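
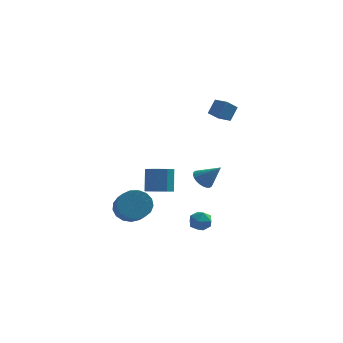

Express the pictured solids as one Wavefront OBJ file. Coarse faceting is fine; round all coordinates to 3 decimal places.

v -1.136 1.201 -3.573
v -0.642 0.544 -3.206
v -0.67 1.342 -1.74
v -1.164 1.999 -2.107
v -0.255 1.048 -3.473
v -0.283 1.846 -2.006
v -0.383 1.641 -3.798
v -0.412 2.439 -2.331
v -0.953 1.977 -3.992
v -0.982 2.775 -2.525
v -1.63 1.858 -3.94
v -1.658 2.656 -2.474
v -2.017 1.354 -3.674
v -2.045 2.152 -2.207
v -1.888 0.761 -3.349
v -1.917 1.559 -1.882
v -1.318 0.425 -3.155
v -1.347 1.223 -1.688
v 3.006 3.414 1.423
v 2.383 2.864 2.113
v 2.272 4.08 1.291
v 1.649 3.531 1.981
v 3.411 4.029 2.279
v 2.788 3.48 2.969
v 2.677 4.696 2.147
v 2.054 4.146 2.837
v 0.899 -2.993 -3.293
v 1.3 -2.316 -3.339
v 1.66 -3.504 -4.181
v 2.061 -2.827 -4.227
v 2.111 -3.272 -3.578
v 1.641 -2.956 -3.029
v 1.319 -2.864 -4.491
v 0.849 -2.548 -3.942
v 1.56 -2.236 -4.079
v 2.049 -2.488 -3.515
v 0.911 -3.332 -4.005
v 1.4 -3.584 -3.441
v -2.54 -2.871 -2.777
v -1.933 -2.286 -2.168
v -1.533 -3.884 -1.033
v -2.14 -4.469 -1.643
v -2.383 -2.25 -1.958
v -1.983 -3.847 -0.823
v -2.869 -2.356 -1.936
v -2.469 -3.953 -0.801
v -3.279 -2.58 -2.107
v -2.88 -4.177 -0.972
v -3.521 -2.871 -2.431
v -3.121 -4.468 -1.296
v -3.537 -3.162 -2.835
v -3.137 -4.759 -1.7
v -3.325 -3.386 -3.225
v -2.925 -4.983 -2.09
v -2.933 -3.492 -3.513
v -2.533 -5.09 -2.378
v -2.451 -3.457 -3.633
v -2.051 -5.054 -2.498
v -1.99 -3.287 -3.556
v -1.59 -4.884 -2.421
v -1.654 -3.022 -3.301
v -1.254 -4.619 -2.166
v -1.522 -2.722 -2.926
v -1.122 -4.32 -1.791
v -1.622 -2.457 -2.518
v -1.222 -4.054 -1.383
v 1.608 -3.426 -0.058
v 2.082 -2.99 -0.402
v 2.632 -3.674 1.038
v 1.947 -2.804 -0.233
v 1.761 -2.712 -0.039
v 1.551 -2.729 0.153
v 1.35 -2.853 0.313
v 1.188 -3.063 0.416
v 1.091 -3.329 0.447
v 1.072 -3.61 0.401
v 1.134 -3.862 0.285
v 1.269 -4.048 0.117
v 1.456 -4.139 -0.078
v 1.666 -4.122 -0.269
v 1.867 -3.999 -0.429
v 2.028 -3.788 -0.532
v 2.126 -3.523 -0.563
v 2.145 -3.242 -0.518
f 2 1 5
f 2 5 3
f 3 5 6
f 3 6 4
f 5 1 7
f 5 7 6
f 6 7 8
f 6 8 4
f 7 1 9
f 7 9 8
f 8 9 10
f 8 10 4
f 9 1 11
f 9 11 10
f 10 11 12
f 10 12 4
f 11 1 13
f 11 13 12
f 12 13 14
f 12 14 4
f 13 1 15
f 13 15 14
f 14 15 16
f 14 16 4
f 15 1 17
f 15 17 16
f 16 17 18
f 16 18 4
f 17 1 2
f 17 2 18
f 18 2 3
f 18 3 4
f 20 22 19
f 23 20 19
f 19 22 21
f 21 23 19
f 20 26 22
f 24 20 23
f 24 26 20
f 22 26 21
f 25 23 21
f 21 26 25
f 25 24 23
f 26 24 25
f 27 38 32
f 27 32 28
f 27 28 34
f 27 34 37
f 27 37 38
f 28 32 36
f 32 38 31
f 38 37 29
f 37 34 33
f 34 28 35
f 30 36 31
f 30 31 29
f 30 29 33
f 30 33 35
f 30 35 36
f 31 36 32
f 29 31 38
f 33 29 37
f 35 33 34
f 36 35 28
f 40 39 43
f 40 43 41
f 41 43 44
f 41 44 42
f 43 39 45
f 43 45 44
f 44 45 46
f 44 46 42
f 45 39 47
f 45 47 46
f 46 47 48
f 46 48 42
f 47 39 49
f 47 49 48
f 48 49 50
f 48 50 42
f 49 39 51
f 49 51 50
f 50 51 52
f 50 52 42
f 51 39 53
f 51 53 52
f 52 53 54
f 52 54 42
f 53 39 55
f 53 55 54
f 54 55 56
f 54 56 42
f 55 39 57
f 55 57 56
f 56 57 58
f 56 58 42
f 57 39 59
f 57 59 58
f 58 59 60
f 58 60 42
f 59 39 61
f 59 61 60
f 60 61 62
f 60 62 42
f 61 39 63
f 61 63 62
f 62 63 64
f 62 64 42
f 63 39 65
f 63 65 64
f 64 65 66
f 64 66 42
f 65 39 40
f 65 40 66
f 66 40 41
f 66 41 42
f 68 67 70
f 68 70 69
f 70 67 71
f 70 71 69
f 71 67 72
f 71 72 69
f 72 67 73
f 72 73 69
f 73 67 74
f 73 74 69
f 74 67 75
f 74 75 69
f 75 67 76
f 75 76 69
f 76 67 77
f 76 77 69
f 77 67 78
f 77 78 69
f 78 67 79
f 78 79 69
f 79 67 80
f 79 80 69
f 80 67 81
f 80 81 69
f 81 67 82
f 81 82 69
f 82 67 83
f 82 83 69
f 83 67 84
f 83 84 69
f 84 67 68
f 84 68 69



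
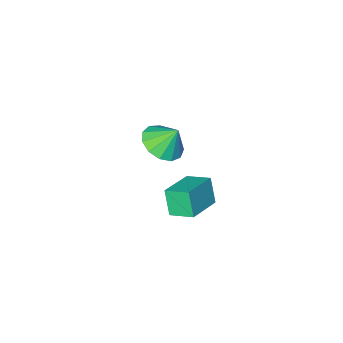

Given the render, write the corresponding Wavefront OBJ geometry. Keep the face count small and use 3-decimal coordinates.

v 1.497 3.294 0.94
v 1.404 2.793 2.027
v 0.973 4.178 1.303
v 0.88 3.677 2.389
v 2.92 3.963 1.371
v 2.827 3.462 2.457
v 2.396 4.847 1.733
v 2.303 4.346 2.82
v 0.232 -0.892 0.496
v 0.829 -1.499 1.04
v -0.212 -0.408 1.524
v 1.127 -1.024 0.945
v 1.142 -0.507 0.708
v 0.867 -0.113 0.403
v 0.391 0.034 0.128
v -0.135 -0.113 -0.03
v -0.545 -0.508 -0.021
v -0.708 -1.025 0.152
v -0.573 -1.499 0.435
v -0.182 -1.782 0.737
v 0.341 -1.782 0.963
f 2 4 1
f 5 2 1
f 1 4 3
f 3 5 1
f 2 8 4
f 6 2 5
f 6 8 2
f 4 8 3
f 7 5 3
f 3 8 7
f 7 6 5
f 8 6 7
f 10 9 12
f 10 12 11
f 12 9 13
f 12 13 11
f 13 9 14
f 13 14 11
f 14 9 15
f 14 15 11
f 15 9 16
f 15 16 11
f 16 9 17
f 16 17 11
f 17 9 18
f 17 18 11
f 18 9 19
f 18 19 11
f 19 9 20
f 19 20 11
f 20 9 21
f 20 21 11
f 21 9 10
f 21 10 11



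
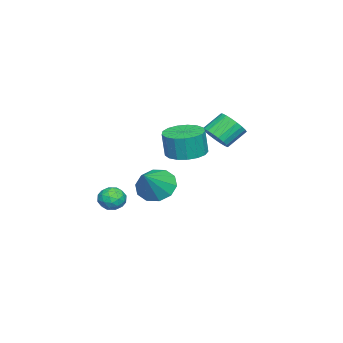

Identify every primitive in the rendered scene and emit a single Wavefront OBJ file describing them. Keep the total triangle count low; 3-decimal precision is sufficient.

v 0.75 2.423 0.713
v 1.301 2.974 0.746
v 0.621 3.608 1.52
v 0.07 3.057 1.487
v 1.117 3.077 0.499
v 0.437 3.711 1.273
v 0.87 3.067 0.29
v 0.19 3.702 1.064
v 0.602 2.946 0.154
v -0.078 3.58 0.928
v 0.359 2.734 0.114
v -0.321 3.369 0.888
v 0.184 2.469 0.178
v -0.496 3.103 0.952
v 0.107 2.195 0.335
v -0.573 2.83 1.109
v 0.141 1.961 0.557
v -0.539 2.596 1.33
v 0.28 1.807 0.805
v -0.4 2.441 1.579
v 0.501 1.759 1.038
v -0.179 2.394 1.812
v 0.765 1.826 1.215
v 0.085 2.461 1.989
v 1.026 1.996 1.305
v 0.346 2.631 2.079
v 1.239 2.24 1.292
v 0.559 2.875 2.066
v 1.368 2.516 1.18
v 0.688 3.15 1.954
v 1.39 2.775 0.986
v 0.71 3.41 1.76
v 3.343 1.983 0.705
v 4.284 1.898 0.613
v 4.399 1.792 1.883
v 3.457 1.877 1.975
v 4.219 2.346 0.656
v 4.334 2.24 1.926
v 3.953 2.71 0.71
v 4.068 2.605 1.981
v 3.547 2.909 0.763
v 3.662 2.803 2.034
v 3.095 2.894 0.803
v 3.209 2.789 2.073
v 2.699 2.672 0.82
v 2.813 2.566 2.09
v 2.45 2.291 0.811
v 2.565 2.185 2.081
v 2.406 1.84 0.777
v 2.521 1.734 2.048
v 2.577 1.421 0.727
v 2.691 1.316 1.998
v 2.923 1.131 0.672
v 3.037 1.026 1.943
v 3.365 1.036 0.624
v 3.48 0.931 1.895
v 3.802 1.158 0.595
v 3.917 1.053 1.865
v 4.134 1.469 0.591
v 4.248 1.364 1.861
v 3.029 -1.118 -2.463
v 3.564 -1.448 -2.78
v 2.316 -1.932 -2.82
v 2.851 -2.262 -3.137
v 2.82 -2.238 -2.434
v 3.26 -1.734 -2.213
v 2.62 -1.646 -3.387
v 3.06 -1.142 -3.166
v 3.312 -1.774 -3.351
v 3.435 -2.14 -2.762
v 2.445 -1.24 -2.838
v 2.568 -1.606 -2.249
v 3.359 -1.211 -2.59
v 2.521 -2.169 -3.01
v 2.502 -2.155 -2.596
v 2.817 -2.348 -2.783
v 3.18 -1.38 -2.257
v 3.495 -1.574 -2.443
v 3.057 -2.038 -2.24
v 2.385 -1.806 -3.157
v 2.7 -2 -3.343
v 3.063 -1.032 -2.817
v 3.378 -1.225 -3.004
v 2.823 -1.342 -3.36
v 3.525 -1.597 -3.112
v 3.106 -2.076 -3.322
v 2.97 -1.713 -3.469
v 3.229 -1.417 -3.339
v 3.598 -1.812 -2.766
v 3.179 -2.291 -2.976
v 3.16 -2.276 -2.562
v 3.419 -1.98 -2.433
v 3.449 -2.004 -3.102
v 2.701 -1.089 -2.624
v 2.282 -1.568 -2.834
v 2.461 -1.4 -3.167
v 2.72 -1.104 -3.038
v 2.774 -1.304 -2.278
v 2.355 -1.783 -2.488
v 2.651 -1.963 -2.261
v 2.91 -1.667 -2.131
v 2.431 -1.376 -2.498
v -2.528 -1.648 -4.138
v -1.863 -1.886 -4.928
v -1.192 -1.752 -2.982
v -1.871 -1.234 -4.86
v -2.13 -0.741 -4.516
v -2.541 -0.593 -4.028
v -2.947 -0.849 -3.582
v -3.193 -1.409 -3.348
v -3.185 -2.061 -3.417
v -2.926 -2.554 -3.761
v -2.515 -2.702 -4.249
v -2.109 -2.446 -4.695
f 2 1 5
f 2 5 3
f 3 5 6
f 3 6 4
f 5 1 7
f 5 7 6
f 6 7 8
f 6 8 4
f 7 1 9
f 7 9 8
f 8 9 10
f 8 10 4
f 9 1 11
f 9 11 10
f 10 11 12
f 10 12 4
f 11 1 13
f 11 13 12
f 12 13 14
f 12 14 4
f 13 1 15
f 13 15 14
f 14 15 16
f 14 16 4
f 15 1 17
f 15 17 16
f 16 17 18
f 16 18 4
f 17 1 19
f 17 19 18
f 18 19 20
f 18 20 4
f 19 1 21
f 19 21 20
f 20 21 22
f 20 22 4
f 21 1 23
f 21 23 22
f 22 23 24
f 22 24 4
f 23 1 25
f 23 25 24
f 24 25 26
f 24 26 4
f 25 1 27
f 25 27 26
f 26 27 28
f 26 28 4
f 27 1 29
f 27 29 28
f 28 29 30
f 28 30 4
f 29 1 31
f 29 31 30
f 30 31 32
f 30 32 4
f 31 1 2
f 31 2 32
f 32 2 3
f 32 3 4
f 34 33 37
f 34 37 35
f 35 37 38
f 35 38 36
f 37 33 39
f 37 39 38
f 38 39 40
f 38 40 36
f 39 33 41
f 39 41 40
f 40 41 42
f 40 42 36
f 41 33 43
f 41 43 42
f 42 43 44
f 42 44 36
f 43 33 45
f 43 45 44
f 44 45 46
f 44 46 36
f 45 33 47
f 45 47 46
f 46 47 48
f 46 48 36
f 47 33 49
f 47 49 48
f 48 49 50
f 48 50 36
f 49 33 51
f 49 51 50
f 50 51 52
f 50 52 36
f 51 33 53
f 51 53 52
f 52 53 54
f 52 54 36
f 53 33 55
f 53 55 54
f 54 55 56
f 54 56 36
f 55 33 57
f 55 57 56
f 56 57 58
f 56 58 36
f 57 33 59
f 57 59 58
f 58 59 60
f 58 60 36
f 59 33 34
f 59 34 60
f 60 34 35
f 60 35 36
f 61 98 77
f 98 72 101
f 77 101 66
f 98 101 77
f 61 77 73
f 77 66 78
f 73 78 62
f 77 78 73
f 61 73 82
f 73 62 83
f 82 83 68
f 73 83 82
f 61 82 94
f 82 68 97
f 94 97 71
f 82 97 94
f 61 94 98
f 94 71 102
f 98 102 72
f 94 102 98
f 62 78 89
f 78 66 92
f 89 92 70
f 78 92 89
f 66 101 79
f 101 72 100
f 79 100 65
f 101 100 79
f 72 102 99
f 102 71 95
f 99 95 63
f 102 95 99
f 71 97 96
f 97 68 84
f 96 84 67
f 97 84 96
f 68 83 88
f 83 62 85
f 88 85 69
f 83 85 88
f 64 90 76
f 90 70 91
f 76 91 65
f 90 91 76
f 64 76 74
f 76 65 75
f 74 75 63
f 76 75 74
f 64 74 81
f 74 63 80
f 81 80 67
f 74 80 81
f 64 81 86
f 81 67 87
f 86 87 69
f 81 87 86
f 64 86 90
f 86 69 93
f 90 93 70
f 86 93 90
f 65 91 79
f 91 70 92
f 79 92 66
f 91 92 79
f 63 75 99
f 75 65 100
f 99 100 72
f 75 100 99
f 67 80 96
f 80 63 95
f 96 95 71
f 80 95 96
f 69 87 88
f 87 67 84
f 88 84 68
f 87 84 88
f 70 93 89
f 93 69 85
f 89 85 62
f 93 85 89
f 104 103 106
f 104 106 105
f 106 103 107
f 106 107 105
f 107 103 108
f 107 108 105
f 108 103 109
f 108 109 105
f 109 103 110
f 109 110 105
f 110 103 111
f 110 111 105
f 111 103 112
f 111 112 105
f 112 103 113
f 112 113 105
f 113 103 114
f 113 114 105
f 114 103 104
f 114 104 105



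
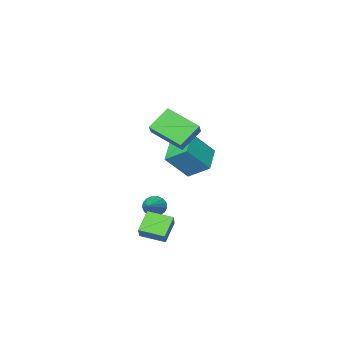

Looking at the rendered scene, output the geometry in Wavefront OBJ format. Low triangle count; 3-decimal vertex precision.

v 2.004 0.533 -3.579
v 2.388 0.533 -4.152
v 3.076 1.547 -2.861
v 2.179 0.786 -4.197
v 1.931 0.98 -4.099
v 1.699 1.072 -3.883
v 1.537 1.041 -3.597
v 1.482 0.893 -3.307
v 1.547 0.663 -3.079
v 1.716 0.404 -2.965
v 1.952 0.174 -2.992
v 2.199 0.026 -3.154
v 2.402 -0.005 -3.412
v 2.514 0.087 -3.709
v 2.509 0.281 -3.976
v 2.165 2.79 -3.861
v 2.56 3.343 -3.087
v 3.083 3.394 -4.76
v 3.478 3.947 -3.986
v 3.122 1.733 -3.594
v 3.517 2.286 -2.82
v 4.04 2.337 -4.493
v 4.435 2.89 -3.719
v -3.836 -4.786 -3.449
v -4.559 -3.622 -2.53
v -2.706 -3.555 -4.119
v -3.43 -2.391 -3.201
v -2.51 -5.169 -1.919
v -3.234 -4.005 -1.001
v -1.381 -3.938 -2.59
v -2.104 -2.774 -1.671
v -2.993 -2.687 -0.275
v -1.988 -4.372 0.722
v -2.274 -1.726 0.625
v -1.269 -3.41 1.622
v -1.711 -2.59 -1.402
v -0.706 -4.274 -0.405
v -0.992 -1.628 -0.502
v 0.013 -3.313 0.495
f 2 1 4
f 2 4 3
f 4 1 5
f 4 5 3
f 5 1 6
f 5 6 3
f 6 1 7
f 6 7 3
f 7 1 8
f 7 8 3
f 8 1 9
f 8 9 3
f 9 1 10
f 9 10 3
f 10 1 11
f 10 11 3
f 11 1 12
f 11 12 3
f 12 1 13
f 12 13 3
f 13 1 14
f 13 14 3
f 14 1 15
f 14 15 3
f 15 1 2
f 15 2 3
f 17 19 16
f 20 17 16
f 16 19 18
f 18 20 16
f 17 23 19
f 21 17 20
f 21 23 17
f 19 23 18
f 22 20 18
f 18 23 22
f 22 21 20
f 23 21 22
f 25 27 24
f 28 25 24
f 24 27 26
f 26 28 24
f 25 31 27
f 29 25 28
f 29 31 25
f 27 31 26
f 30 28 26
f 26 31 30
f 30 29 28
f 31 29 30
f 33 35 32
f 36 33 32
f 32 35 34
f 34 36 32
f 33 39 35
f 37 33 36
f 37 39 33
f 35 39 34
f 38 36 34
f 34 39 38
f 38 37 36
f 39 37 38



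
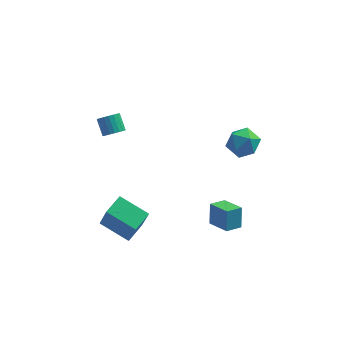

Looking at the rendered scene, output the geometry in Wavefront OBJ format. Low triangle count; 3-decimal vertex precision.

v -3.208 2.924 1.203
v -2.888 3.397 0.872
v -3.252 4.17 1.627
v -3.572 3.696 1.957
v -3.134 3.399 0.751
v -3.498 4.172 1.506
v -3.393 3.32 0.708
v -3.757 4.092 1.463
v -3.62 3.171 0.75
v -3.984 3.944 1.505
v -3.776 2.98 0.871
v -4.14 3.753 1.626
v -3.834 2.779 1.049
v -4.197 3.552 1.804
v -3.783 2.603 1.253
v -4.147 3.376 2.008
v -3.633 2.483 1.449
v -3.997 3.256 2.204
v -3.41 2.438 1.602
v -3.773 3.211 2.357
v -3.151 2.478 1.686
v -3.515 3.251 2.441
v -2.903 2.595 1.686
v -3.267 3.367 2.441
v -2.707 2.768 1.603
v -3.071 3.541 2.358
v -2.598 2.968 1.451
v -2.962 3.741 2.206
v -2.595 3.161 1.255
v -2.958 3.934 2.01
v -2.697 3.313 1.051
v -3.061 4.085 1.806
v 3.522 0.607 2.647
v 4.23 1.05 3.233
v 3.49 -0.69 3.667
v 4.198 -0.247 4.253
v 3.256 0.142 4.208
v 3.276 0.944 3.578
v 4.444 -0.584 3.322
v 4.464 0.218 2.692
v 4.8 0.314 3.65
v 4.066 0.762 4.198
v 3.654 -0.402 2.702
v 2.92 0.046 3.25
v 3.078 -4.199 0.205
v 3.081 -3.655 1.364
v 2.177 -3.216 -0.253
v 2.181 -2.672 0.905
v 3.839 -3.628 -0.065
v 3.843 -3.084 1.093
v 2.939 -2.645 -0.524
v 2.942 -2.101 0.635
v -3.65 -2.864 -0.891
v -3.225 -3.487 0.897
v -3.01 -1.779 -0.665
v -2.584 -2.402 1.122
v -2.076 -3.658 -1.542
v -1.65 -4.281 0.245
v -1.435 -2.573 -1.317
v -1.01 -3.196 0.471
f 2 1 5
f 2 5 3
f 3 5 6
f 3 6 4
f 5 1 7
f 5 7 6
f 6 7 8
f 6 8 4
f 7 1 9
f 7 9 8
f 8 9 10
f 8 10 4
f 9 1 11
f 9 11 10
f 10 11 12
f 10 12 4
f 11 1 13
f 11 13 12
f 12 13 14
f 12 14 4
f 13 1 15
f 13 15 14
f 14 15 16
f 14 16 4
f 15 1 17
f 15 17 16
f 16 17 18
f 16 18 4
f 17 1 19
f 17 19 18
f 18 19 20
f 18 20 4
f 19 1 21
f 19 21 20
f 20 21 22
f 20 22 4
f 21 1 23
f 21 23 22
f 22 23 24
f 22 24 4
f 23 1 25
f 23 25 24
f 24 25 26
f 24 26 4
f 25 1 27
f 25 27 26
f 26 27 28
f 26 28 4
f 27 1 29
f 27 29 28
f 28 29 30
f 28 30 4
f 29 1 31
f 29 31 30
f 30 31 32
f 30 32 4
f 31 1 2
f 31 2 32
f 32 2 3
f 32 3 4
f 33 44 38
f 33 38 34
f 33 34 40
f 33 40 43
f 33 43 44
f 34 38 42
f 38 44 37
f 44 43 35
f 43 40 39
f 40 34 41
f 36 42 37
f 36 37 35
f 36 35 39
f 36 39 41
f 36 41 42
f 37 42 38
f 35 37 44
f 39 35 43
f 41 39 40
f 42 41 34
f 46 48 45
f 49 46 45
f 45 48 47
f 47 49 45
f 46 52 48
f 50 46 49
f 50 52 46
f 48 52 47
f 51 49 47
f 47 52 51
f 51 50 49
f 52 50 51
f 54 56 53
f 57 54 53
f 53 56 55
f 55 57 53
f 54 60 56
f 58 54 57
f 58 60 54
f 56 60 55
f 59 57 55
f 55 60 59
f 59 58 57
f 60 58 59



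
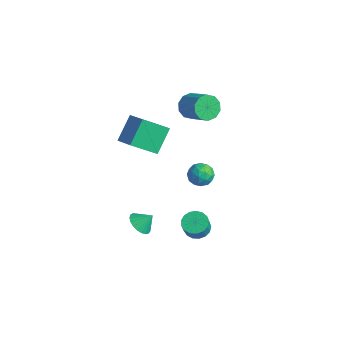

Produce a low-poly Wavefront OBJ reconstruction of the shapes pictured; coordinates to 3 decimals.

v -1.725 -2.581 3.198
v -2.251 -1.329 4.513
v -1.235 -1.022 1.911
v -1.761 0.229 3.226
v -0.459 -2.569 3.694
v -0.985 -1.318 5.009
v 0.031 -1.011 2.407
v -0.495 0.241 3.722
v 1.55 0.755 -4.471
v 1.943 0.131 -4.852
v 2.263 -0.279 -3.85
v 1.87 0.345 -3.469
v 2.22 0.415 -4.825
v 2.54 0.004 -3.822
v 2.343 0.777 -4.716
v 2.663 0.366 -3.713
v 2.285 1.133 -4.551
v 2.605 0.723 -3.548
v 2.058 1.404 -4.368
v 2.378 0.993 -3.365
v 1.715 1.525 -4.209
v 2.035 1.114 -3.206
v 1.334 1.471 -4.11
v 1.654 1.06 -3.107
v 1.003 1.252 -4.093
v 1.323 0.841 -3.09
v 0.797 0.92 -4.164
v 1.117 0.509 -3.161
v 0.763 0.55 -4.305
v 1.083 0.139 -3.302
v 0.91 0.227 -4.484
v 1.23 -0.184 -3.481
v 1.203 0.025 -4.66
v 1.523 -0.386 -3.657
v 1.576 -0.009 -4.793
v 1.896 -0.42 -3.79
v 0.563 -2.675 -2.881
v 1.333 -2.822 -3.182
v 0.977 -2.065 -2.119
v 1.239 -2.536 -3.36
v 1.028 -2.275 -3.455
v 0.736 -2.083 -3.45
v 0.414 -1.993 -3.347
v 0.119 -2.021 -3.164
v -0.1 -2.162 -2.931
v -0.205 -2.392 -2.69
v -0.176 -2.671 -2.482
v -0.02 -2.951 -2.342
v 0.237 -3.183 -2.296
v 0.55 -3.327 -2.351
v 0.866 -3.359 -2.497
v 1.129 -3.272 -2.71
v 1.294 -3.082 -2.952
v -2.809 3.493 2.517
v -2.366 3.783 1.752
v -0.789 3.818 2.679
v -1.231 3.527 3.443
v -2.546 4.247 2.041
v -0.968 4.282 2.967
v -2.826 4.422 2.511
v -1.248 4.457 3.437
v -3.099 4.243 2.983
v -1.522 4.278 3.91
v -3.262 3.777 3.278
v -1.684 3.811 4.204
v -3.251 3.202 3.281
v -1.674 3.237 4.208
v -3.072 2.738 2.993
v -1.494 2.773 3.919
v -2.792 2.563 2.523
v -1.214 2.598 3.449
v -2.518 2.742 2.05
v -0.941 2.777 2.977
v -2.356 3.209 1.756
v -0.778 3.243 2.682
v -0.484 3.471 -2.321
v 0.039 2.928 -1.862
v -1.459 2.432 -2.438
v -0.936 1.889 -1.979
v -1.317 2.578 -1.579
v -0.715 3.22 -1.506
v -0.705 2.14 -2.794
v -0.103 2.782 -2.721
v -0.097 2.105 -2.154
v -0.476 2.376 -1.403
v -0.944 2.984 -2.897
v -1.323 3.255 -2.146
v -0.137 3.29 -2.081
v -1.283 2.07 -2.219
v -1.507 2.475 -1.984
v -1.2 2.155 -1.714
v -0.58 3.462 -1.872
v -0.272 3.143 -1.602
v -1.07 2.937 -1.436
v -1.148 2.217 -2.698
v -0.84 1.898 -2.428
v -0.22 3.205 -2.586
v 0.087 2.885 -2.316
v -0.35 2.423 -2.864
v 0.09 2.488 -1.983
v -0.483 1.877 -2.052
v -0.347 2.025 -2.531
v 0.007 2.402 -2.488
v -0.132 2.647 -1.541
v -0.705 2.036 -1.61
v -0.929 2.441 -1.375
v -0.575 2.818 -1.333
v -0.212 2.163 -1.713
v -0.715 3.324 -2.69
v -1.288 2.713 -2.759
v -0.845 2.542 -2.967
v -0.491 2.919 -2.925
v -0.937 3.483 -2.248
v -1.51 2.872 -2.317
v -1.427 2.958 -1.812
v -1.073 3.335 -1.769
v -1.208 3.197 -2.587
f 2 4 1
f 5 2 1
f 1 4 3
f 3 5 1
f 2 8 4
f 6 2 5
f 6 8 2
f 4 8 3
f 7 5 3
f 3 8 7
f 7 6 5
f 8 6 7
f 10 9 13
f 10 13 11
f 11 13 14
f 11 14 12
f 13 9 15
f 13 15 14
f 14 15 16
f 14 16 12
f 15 9 17
f 15 17 16
f 16 17 18
f 16 18 12
f 17 9 19
f 17 19 18
f 18 19 20
f 18 20 12
f 19 9 21
f 19 21 20
f 20 21 22
f 20 22 12
f 21 9 23
f 21 23 22
f 22 23 24
f 22 24 12
f 23 9 25
f 23 25 24
f 24 25 26
f 24 26 12
f 25 9 27
f 25 27 26
f 26 27 28
f 26 28 12
f 27 9 29
f 27 29 28
f 28 29 30
f 28 30 12
f 29 9 31
f 29 31 30
f 30 31 32
f 30 32 12
f 31 9 33
f 31 33 32
f 32 33 34
f 32 34 12
f 33 9 35
f 33 35 34
f 34 35 36
f 34 36 12
f 35 9 10
f 35 10 36
f 36 10 11
f 36 11 12
f 38 37 40
f 38 40 39
f 40 37 41
f 40 41 39
f 41 37 42
f 41 42 39
f 42 37 43
f 42 43 39
f 43 37 44
f 43 44 39
f 44 37 45
f 44 45 39
f 45 37 46
f 45 46 39
f 46 37 47
f 46 47 39
f 47 37 48
f 47 48 39
f 48 37 49
f 48 49 39
f 49 37 50
f 49 50 39
f 50 37 51
f 50 51 39
f 51 37 52
f 51 52 39
f 52 37 53
f 52 53 39
f 53 37 38
f 53 38 39
f 55 54 58
f 55 58 56
f 56 58 59
f 56 59 57
f 58 54 60
f 58 60 59
f 59 60 61
f 59 61 57
f 60 54 62
f 60 62 61
f 61 62 63
f 61 63 57
f 62 54 64
f 62 64 63
f 63 64 65
f 63 65 57
f 64 54 66
f 64 66 65
f 65 66 67
f 65 67 57
f 66 54 68
f 66 68 67
f 67 68 69
f 67 69 57
f 68 54 70
f 68 70 69
f 69 70 71
f 69 71 57
f 70 54 72
f 70 72 71
f 71 72 73
f 71 73 57
f 72 54 74
f 72 74 73
f 73 74 75
f 73 75 57
f 74 54 55
f 74 55 75
f 75 55 56
f 75 56 57
f 76 113 92
f 113 87 116
f 92 116 81
f 113 116 92
f 76 92 88
f 92 81 93
f 88 93 77
f 92 93 88
f 76 88 97
f 88 77 98
f 97 98 83
f 88 98 97
f 76 97 109
f 97 83 112
f 109 112 86
f 97 112 109
f 76 109 113
f 109 86 117
f 113 117 87
f 109 117 113
f 77 93 104
f 93 81 107
f 104 107 85
f 93 107 104
f 81 116 94
f 116 87 115
f 94 115 80
f 116 115 94
f 87 117 114
f 117 86 110
f 114 110 78
f 117 110 114
f 86 112 111
f 112 83 99
f 111 99 82
f 112 99 111
f 83 98 103
f 98 77 100
f 103 100 84
f 98 100 103
f 79 105 91
f 105 85 106
f 91 106 80
f 105 106 91
f 79 91 89
f 91 80 90
f 89 90 78
f 91 90 89
f 79 89 96
f 89 78 95
f 96 95 82
f 89 95 96
f 79 96 101
f 96 82 102
f 101 102 84
f 96 102 101
f 79 101 105
f 101 84 108
f 105 108 85
f 101 108 105
f 80 106 94
f 106 85 107
f 94 107 81
f 106 107 94
f 78 90 114
f 90 80 115
f 114 115 87
f 90 115 114
f 82 95 111
f 95 78 110
f 111 110 86
f 95 110 111
f 84 102 103
f 102 82 99
f 103 99 83
f 102 99 103
f 85 108 104
f 108 84 100
f 104 100 77
f 108 100 104



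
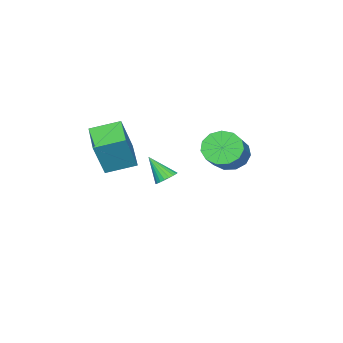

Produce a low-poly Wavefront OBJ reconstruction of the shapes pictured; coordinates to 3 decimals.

v -2.505 -1.748 -3.886
v -1.934 -1.647 -3.883
v -2.355 -2.632 -2.734
v -2.016 -1.473 -3.739
v -2.183 -1.346 -3.619
v -2.406 -1.288 -3.546
v -2.645 -1.31 -3.531
v -2.861 -1.408 -3.578
v -3.015 -1.564 -3.678
v -3.081 -1.752 -3.814
v -3.047 -1.939 -3.962
v -2.92 -2.094 -4.097
v -2.721 -2.188 -4.196
v -2.485 -2.206 -4.241
v -2.252 -2.145 -4.224
v -2.063 -2.015 -4.149
v -1.951 -1.839 -4.029
v -0.711 2.907 -0.557
v -0.141 2.511 -1.13
v 1.321 3.177 -0.136
v 0.751 3.573 0.437
v -0.228 2.975 -1.314
v 1.234 3.642 -0.319
v -0.469 3.418 -1.257
v 0.994 4.085 -0.262
v -0.786 3.699 -0.978
v 0.676 4.365 0.016
v -1.08 3.728 -0.566
v 0.383 4.394 0.429
v -1.256 3.496 -0.151
v 0.206 4.163 0.844
v -1.26 3.077 0.135
v 0.202 3.744 1.13
v -1.089 2.604 0.201
v 0.373 3.271 1.196
v -0.798 2.227 0.027
v 0.664 2.894 1.021
v -0.48 2.066 -0.334
v 0.982 2.733 0.661
v -0.235 2.172 -0.765
v 1.227 2.839 0.23
v 0.916 -0.928 -0.528
v 1.622 -0.971 1.127
v 2.055 0.234 -0.984
v 2.761 0.191 0.672
v 1.799 -1.951 -0.932
v 2.505 -1.994 0.724
v 2.938 -0.789 -1.387
v 3.644 -0.832 0.268
f 2 1 4
f 2 4 3
f 4 1 5
f 4 5 3
f 5 1 6
f 5 6 3
f 6 1 7
f 6 7 3
f 7 1 8
f 7 8 3
f 8 1 9
f 8 9 3
f 9 1 10
f 9 10 3
f 10 1 11
f 10 11 3
f 11 1 12
f 11 12 3
f 12 1 13
f 12 13 3
f 13 1 14
f 13 14 3
f 14 1 15
f 14 15 3
f 15 1 16
f 15 16 3
f 16 1 17
f 16 17 3
f 17 1 2
f 17 2 3
f 19 18 22
f 19 22 20
f 20 22 23
f 20 23 21
f 22 18 24
f 22 24 23
f 23 24 25
f 23 25 21
f 24 18 26
f 24 26 25
f 25 26 27
f 25 27 21
f 26 18 28
f 26 28 27
f 27 28 29
f 27 29 21
f 28 18 30
f 28 30 29
f 29 30 31
f 29 31 21
f 30 18 32
f 30 32 31
f 31 32 33
f 31 33 21
f 32 18 34
f 32 34 33
f 33 34 35
f 33 35 21
f 34 18 36
f 34 36 35
f 35 36 37
f 35 37 21
f 36 18 38
f 36 38 37
f 37 38 39
f 37 39 21
f 38 18 40
f 38 40 39
f 39 40 41
f 39 41 21
f 40 18 19
f 40 19 41
f 41 19 20
f 41 20 21
f 43 45 42
f 46 43 42
f 42 45 44
f 44 46 42
f 43 49 45
f 47 43 46
f 47 49 43
f 45 49 44
f 48 46 44
f 44 49 48
f 48 47 46
f 49 47 48



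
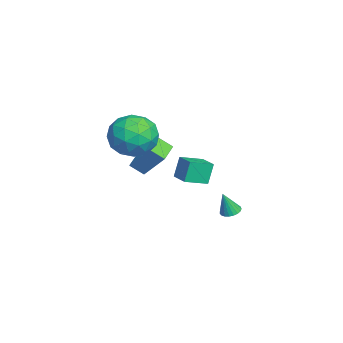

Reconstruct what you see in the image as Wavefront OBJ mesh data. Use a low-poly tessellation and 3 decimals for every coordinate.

v -1.144 0.689 -0.743
v -1.44 0.936 0.329
v -1.623 1.725 -1.114
v -1.919 1.972 -0.041
v -0.221 1.168 -0.599
v -0.517 1.415 0.474
v -0.7 2.204 -0.969
v -0.996 2.451 0.103
v -3.81 -1.006 -0.632
v -3.149 -0.05 0.703
v -3.722 -0.34 -1.153
v -3.061 0.616 0.182
v -2.759 -1.356 -0.902
v -2.098 -0.4 0.433
v -2.671 -0.69 -1.423
v -2.01 0.266 -0.088
v 0.226 0.05 2.558
v 1.09 -0.764 2.277
v -1.15 -1.356 2.403
v -0.286 -2.17 2.122
v -0.345 -1.708 3.249
v 0.506 -0.839 3.345
v -0.566 -1.281 1.335
v 0.285 -0.412 1.431
v 0.6 -1.586 1.521
v 0.737 -1.851 2.704
v -0.797 -0.269 1.976
v -0.66 -0.534 3.159
v 0.779 -0.234 2.431
v -0.839 -1.886 2.249
v -0.873 -1.615 2.911
v -0.366 -2.094 2.746
v 0.436 -0.278 3.059
v 0.943 -0.756 2.894
v 0.1 -1.311 3.465
v -1.003 -1.364 1.786
v -0.496 -1.842 1.621
v 0.306 -0.026 1.934
v 0.813 -0.505 1.769
v -0.16 -0.809 1.215
v 0.999 -1.196 1.821
v 0.19 -2.022 1.73
v 0.026 -1.499 1.268
v 0.526 -0.988 1.324
v 1.079 -1.351 2.517
v 0.27 -2.177 2.425
v 0.236 -1.906 3.088
v 0.736 -1.395 3.144
v 0.791 -1.834 2.072
v -0.33 0.057 2.255
v -1.139 -0.769 2.163
v -0.796 -0.725 1.536
v -0.296 -0.214 1.592
v -0.25 -0.098 2.95
v -1.059 -0.924 2.859
v -0.586 -1.132 3.356
v -0.086 -0.621 3.412
v -0.851 -0.286 2.608
v -2.772 3.246 -3.809
v -2.35 2.984 -3.962
v -2.568 2.874 -2.611
v -2.267 3.178 -3.915
v -2.272 3.384 -3.85
v -2.363 3.567 -3.778
v -2.525 3.693 -3.711
v -2.73 3.743 -3.661
v -2.941 3.706 -3.637
v -3.124 3.59 -3.642
v -3.245 3.415 -3.676
v -3.285 3.21 -3.733
v -3.236 3.011 -3.803
v -3.106 2.853 -3.874
v -2.919 2.763 -3.934
v -2.706 2.757 -3.972
v -2.505 2.835 -3.982
f 2 4 1
f 5 2 1
f 1 4 3
f 3 5 1
f 2 8 4
f 6 2 5
f 6 8 2
f 4 8 3
f 7 5 3
f 3 8 7
f 7 6 5
f 8 6 7
f 10 12 9
f 13 10 9
f 9 12 11
f 11 13 9
f 10 16 12
f 14 10 13
f 14 16 10
f 12 16 11
f 15 13 11
f 11 16 15
f 15 14 13
f 16 14 15
f 17 54 33
f 54 28 57
f 33 57 22
f 54 57 33
f 17 33 29
f 33 22 34
f 29 34 18
f 33 34 29
f 17 29 38
f 29 18 39
f 38 39 24
f 29 39 38
f 17 38 50
f 38 24 53
f 50 53 27
f 38 53 50
f 17 50 54
f 50 27 58
f 54 58 28
f 50 58 54
f 18 34 45
f 34 22 48
f 45 48 26
f 34 48 45
f 22 57 35
f 57 28 56
f 35 56 21
f 57 56 35
f 28 58 55
f 58 27 51
f 55 51 19
f 58 51 55
f 27 53 52
f 53 24 40
f 52 40 23
f 53 40 52
f 24 39 44
f 39 18 41
f 44 41 25
f 39 41 44
f 20 46 32
f 46 26 47
f 32 47 21
f 46 47 32
f 20 32 30
f 32 21 31
f 30 31 19
f 32 31 30
f 20 30 37
f 30 19 36
f 37 36 23
f 30 36 37
f 20 37 42
f 37 23 43
f 42 43 25
f 37 43 42
f 20 42 46
f 42 25 49
f 46 49 26
f 42 49 46
f 21 47 35
f 47 26 48
f 35 48 22
f 47 48 35
f 19 31 55
f 31 21 56
f 55 56 28
f 31 56 55
f 23 36 52
f 36 19 51
f 52 51 27
f 36 51 52
f 25 43 44
f 43 23 40
f 44 40 24
f 43 40 44
f 26 49 45
f 49 25 41
f 45 41 18
f 49 41 45
f 60 59 62
f 60 62 61
f 62 59 63
f 62 63 61
f 63 59 64
f 63 64 61
f 64 59 65
f 64 65 61
f 65 59 66
f 65 66 61
f 66 59 67
f 66 67 61
f 67 59 68
f 67 68 61
f 68 59 69
f 68 69 61
f 69 59 70
f 69 70 61
f 70 59 71
f 70 71 61
f 71 59 72
f 71 72 61
f 72 59 73
f 72 73 61
f 73 59 74
f 73 74 61
f 74 59 75
f 74 75 61
f 75 59 60
f 75 60 61



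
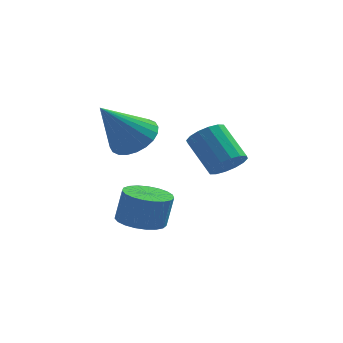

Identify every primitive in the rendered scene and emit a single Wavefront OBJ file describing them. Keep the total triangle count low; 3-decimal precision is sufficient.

v -2.391 1.968 -4.206
v -1.75 1.355 -4.278
v -1.508 1.459 -3.006
v -2.149 2.072 -2.934
v -1.564 1.669 -4.34
v -1.321 1.773 -3.067
v -1.52 2.034 -4.378
v -1.278 2.138 -3.105
v -1.628 2.388 -4.386
v -1.385 2.492 -3.113
v -1.867 2.67 -4.364
v -1.624 2.774 -3.091
v -2.197 2.83 -4.314
v -1.954 2.934 -3.041
v -2.561 2.841 -4.246
v -2.318 2.945 -2.973
v -2.895 2.701 -4.17
v -2.652 2.805 -2.898
v -3.142 2.434 -4.102
v -2.899 2.538 -2.829
v -3.259 2.087 -4.051
v -3.017 2.191 -2.778
v -3.227 1.719 -4.027
v -2.984 1.823 -2.754
v -3.05 1.394 -4.034
v -2.807 1.498 -2.761
v -2.759 1.169 -4.071
v -2.516 1.273 -2.798
v -2.404 1.081 -4.131
v -2.161 1.185 -2.859
v -2.047 1.147 -4.205
v -1.805 1.251 -2.932
v 0.641 1.472 -1.168
v 1.23 1.565 -0.747
v 0.348 2.361 0.31
v -0.241 2.268 -0.112
v 1.225 1.865 -0.977
v 0.343 2.661 0.08
v 1.064 2.06 -1.258
v 0.182 2.856 -0.201
v 0.79 2.097 -1.515
v -0.092 2.893 -0.458
v 0.475 1.967 -1.679
v -0.407 2.763 -0.622
v 0.205 1.704 -1.706
v -0.677 2.5 -0.649
v 0.052 1.379 -1.59
v -0.83 2.175 -0.533
v 0.057 1.079 -1.36
v -0.825 1.875 -0.303
v 0.218 0.884 -1.079
v -0.664 1.68 -0.022
v 0.492 0.847 -0.822
v -0.39 1.643 0.235
v 0.807 0.977 -0.658
v -0.075 1.773 0.399
v 1.077 1.24 -0.631
v 0.195 2.036 0.426
v -2.671 2.341 -0.443
v -1.853 2.39 0.058
v -3.609 1.379 1.183
v -2.017 2.713 0.154
v -2.281 2.979 0.159
v -2.604 3.148 0.073
v -2.937 3.194 -0.092
v -3.23 3.11 -0.31
v -3.437 2.91 -0.549
v -3.528 2.622 -0.772
v -3.488 2.292 -0.944
v -3.324 1.969 -1.04
v -3.06 1.703 -1.046
v -2.737 1.534 -0.959
v -2.404 1.488 -0.794
v -2.112 1.572 -0.576
v -1.904 1.773 -0.337
v -1.813 2.06 -0.115
f 2 1 5
f 2 5 3
f 3 5 6
f 3 6 4
f 5 1 7
f 5 7 6
f 6 7 8
f 6 8 4
f 7 1 9
f 7 9 8
f 8 9 10
f 8 10 4
f 9 1 11
f 9 11 10
f 10 11 12
f 10 12 4
f 11 1 13
f 11 13 12
f 12 13 14
f 12 14 4
f 13 1 15
f 13 15 14
f 14 15 16
f 14 16 4
f 15 1 17
f 15 17 16
f 16 17 18
f 16 18 4
f 17 1 19
f 17 19 18
f 18 19 20
f 18 20 4
f 19 1 21
f 19 21 20
f 20 21 22
f 20 22 4
f 21 1 23
f 21 23 22
f 22 23 24
f 22 24 4
f 23 1 25
f 23 25 24
f 24 25 26
f 24 26 4
f 25 1 27
f 25 27 26
f 26 27 28
f 26 28 4
f 27 1 29
f 27 29 28
f 28 29 30
f 28 30 4
f 29 1 31
f 29 31 30
f 30 31 32
f 30 32 4
f 31 1 2
f 31 2 32
f 32 2 3
f 32 3 4
f 34 33 37
f 34 37 35
f 35 37 38
f 35 38 36
f 37 33 39
f 37 39 38
f 38 39 40
f 38 40 36
f 39 33 41
f 39 41 40
f 40 41 42
f 40 42 36
f 41 33 43
f 41 43 42
f 42 43 44
f 42 44 36
f 43 33 45
f 43 45 44
f 44 45 46
f 44 46 36
f 45 33 47
f 45 47 46
f 46 47 48
f 46 48 36
f 47 33 49
f 47 49 48
f 48 49 50
f 48 50 36
f 49 33 51
f 49 51 50
f 50 51 52
f 50 52 36
f 51 33 53
f 51 53 52
f 52 53 54
f 52 54 36
f 53 33 55
f 53 55 54
f 54 55 56
f 54 56 36
f 55 33 57
f 55 57 56
f 56 57 58
f 56 58 36
f 57 33 34
f 57 34 58
f 58 34 35
f 58 35 36
f 60 59 62
f 60 62 61
f 62 59 63
f 62 63 61
f 63 59 64
f 63 64 61
f 64 59 65
f 64 65 61
f 65 59 66
f 65 66 61
f 66 59 67
f 66 67 61
f 67 59 68
f 67 68 61
f 68 59 69
f 68 69 61
f 69 59 70
f 69 70 61
f 70 59 71
f 70 71 61
f 71 59 72
f 71 72 61
f 72 59 73
f 72 73 61
f 73 59 74
f 73 74 61
f 74 59 75
f 74 75 61
f 75 59 76
f 75 76 61
f 76 59 60
f 76 60 61



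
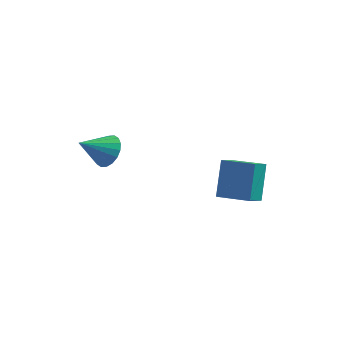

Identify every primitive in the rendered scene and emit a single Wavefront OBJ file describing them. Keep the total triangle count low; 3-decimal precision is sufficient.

v -2.905 -3.045 0.096
v -2.225 -3.38 0.523
v -3.895 -3.895 1.004
v -2.309 -3.063 0.729
v -2.51 -2.742 0.809
v -2.79 -2.482 0.748
v -3.092 -2.332 0.558
v -3.357 -2.325 0.276
v -3.533 -2.459 -0.042
v -3.584 -2.71 -0.332
v -3.501 -3.028 -0.538
v -3.299 -3.348 -0.618
v -3.02 -3.609 -0.557
v -2.717 -3.758 -0.366
v -2.452 -3.766 -0.085
v -2.276 -3.631 0.233
v 1.752 -0.575 -3.626
v 1.476 -1.52 -3.013
v 1.662 0.503 -2.003
v 1.386 -0.442 -1.39
v 3.334 -0.858 -3.35
v 3.058 -1.803 -2.737
v 3.244 0.22 -1.727
v 2.968 -0.725 -1.114
f 2 1 4
f 2 4 3
f 4 1 5
f 4 5 3
f 5 1 6
f 5 6 3
f 6 1 7
f 6 7 3
f 7 1 8
f 7 8 3
f 8 1 9
f 8 9 3
f 9 1 10
f 9 10 3
f 10 1 11
f 10 11 3
f 11 1 12
f 11 12 3
f 12 1 13
f 12 13 3
f 13 1 14
f 13 14 3
f 14 1 15
f 14 15 3
f 15 1 16
f 15 16 3
f 16 1 2
f 16 2 3
f 18 20 17
f 21 18 17
f 17 20 19
f 19 21 17
f 18 24 20
f 22 18 21
f 22 24 18
f 20 24 19
f 23 21 19
f 19 24 23
f 23 22 21
f 24 22 23



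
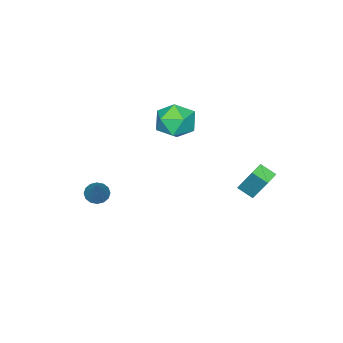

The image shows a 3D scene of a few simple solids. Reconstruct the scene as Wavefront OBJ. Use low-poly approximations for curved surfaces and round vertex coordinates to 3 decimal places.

v 1.863 -4.005 -4.529
v 2.297 -4.502 -4.533
v 2.917 -3.095 -2.891
v 2.428 -4.269 -4.746
v 2.407 -3.965 -4.901
v 2.241 -3.672 -4.957
v 1.973 -3.468 -4.898
v 1.676 -3.408 -4.74
v 1.429 -3.507 -4.526
v 1.298 -3.74 -4.313
v 1.319 -4.044 -4.158
v 1.486 -4.337 -4.102
v 1.753 -4.541 -4.161
v 2.05 -4.601 -4.319
v -2.554 -1.331 0.344
v -1.95 -0.901 -0.572
v -1.61 -2.979 0.192
v -1.006 -2.549 -0.724
v -0.82 -2.122 0.358
v -1.404 -1.103 0.452
v -2.156 -2.777 -0.832
v -2.74 -1.758 -0.738
v -1.705 -1.795 -1.298
v -0.879 -1.389 -0.563
v -2.681 -2.491 0.183
v -1.855 -2.085 0.918
v -2.847 1.657 -3.547
v -2.681 2.66 -1.847
v -3.023 2.486 -4.019
v -2.856 3.489 -2.32
v -2.044 1.751 -3.68
v -1.877 2.754 -1.981
v -2.219 2.58 -4.153
v -2.053 3.583 -2.453
f 2 1 4
f 2 4 3
f 4 1 5
f 4 5 3
f 5 1 6
f 5 6 3
f 6 1 7
f 6 7 3
f 7 1 8
f 7 8 3
f 8 1 9
f 8 9 3
f 9 1 10
f 9 10 3
f 10 1 11
f 10 11 3
f 11 1 12
f 11 12 3
f 12 1 13
f 12 13 3
f 13 1 14
f 13 14 3
f 14 1 2
f 14 2 3
f 15 26 20
f 15 20 16
f 15 16 22
f 15 22 25
f 15 25 26
f 16 20 24
f 20 26 19
f 26 25 17
f 25 22 21
f 22 16 23
f 18 24 19
f 18 19 17
f 18 17 21
f 18 21 23
f 18 23 24
f 19 24 20
f 17 19 26
f 21 17 25
f 23 21 22
f 24 23 16
f 28 30 27
f 31 28 27
f 27 30 29
f 29 31 27
f 28 34 30
f 32 28 31
f 32 34 28
f 30 34 29
f 33 31 29
f 29 34 33
f 33 32 31
f 34 32 33



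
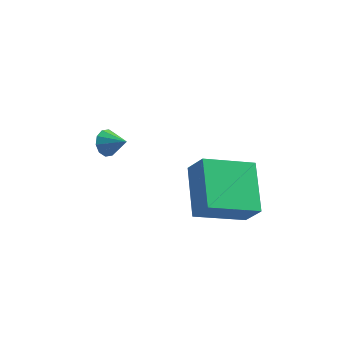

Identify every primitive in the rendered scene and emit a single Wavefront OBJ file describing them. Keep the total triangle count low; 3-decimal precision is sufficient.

v 0.365 -3.278 -0.538
v 0.889 -3.639 0.444
v 0.174 -1.369 0.264
v 0.698 -1.729 1.246
v 2.242 -2.751 -1.346
v 2.766 -3.111 -0.364
v 2.051 -0.841 -0.544
v 2.575 -1.202 0.438
v -2.868 1.711 -1.619
v -2.498 1.754 -2.089
v -2.112 1.289 -1.061
v -2.469 2.067 -1.891
v -2.592 2.243 -1.589
v -2.821 2.217 -1.299
v -3.068 1.997 -1.13
v -3.239 1.668 -1.149
v -3.267 1.356 -1.346
v -3.144 1.179 -1.648
v -2.915 1.206 -1.939
v -2.668 1.426 -2.107
f 2 4 1
f 5 2 1
f 1 4 3
f 3 5 1
f 2 8 4
f 6 2 5
f 6 8 2
f 4 8 3
f 7 5 3
f 3 8 7
f 7 6 5
f 8 6 7
f 10 9 12
f 10 12 11
f 12 9 13
f 12 13 11
f 13 9 14
f 13 14 11
f 14 9 15
f 14 15 11
f 15 9 16
f 15 16 11
f 16 9 17
f 16 17 11
f 17 9 18
f 17 18 11
f 18 9 19
f 18 19 11
f 19 9 20
f 19 20 11
f 20 9 10
f 20 10 11



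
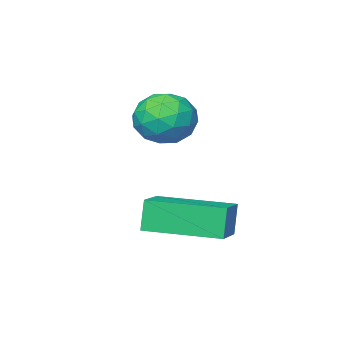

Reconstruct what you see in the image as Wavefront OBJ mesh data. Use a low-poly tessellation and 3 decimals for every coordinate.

v -0.446 1.086 0.028
v -0.024 1.417 -0.726
v -0.676 -0.217 -0.674
v -0.254 0.114 -1.428
v 0.235 -0.056 -0.661
v 0.377 0.749 -0.227
v -1.077 0.451 -1.173
v -0.935 1.256 -0.739
v -0.414 1.025 -1.468
v 0.397 0.711 -1.151
v -1.097 0.489 -0.249
v -0.286 0.175 0.068
v -0.215 1.366 -0.288
v -0.485 -0.166 -1.112
v -0.198 -0.266 -0.661
v 0.05 -0.071 -1.104
v 0.021 0.973 0.006
v 0.269 1.168 -0.437
v 0.421 0.302 -0.399
v -0.969 0.032 -0.963
v -0.721 0.227 -1.406
v -0.75 1.271 -0.296
v -0.502 1.466 -0.739
v -1.121 0.898 -1.001
v -0.196 1.33 -1.167
v -0.331 0.564 -1.579
v -0.815 0.762 -1.429
v -0.731 1.235 -1.175
v 0.281 1.145 -0.981
v 0.146 0.38 -1.393
v 0.433 0.28 -0.942
v 0.517 0.753 -0.687
v 0.052 0.915 -1.417
v -0.846 0.82 -0.007
v -0.981 0.055 -0.419
v -1.217 0.447 -0.713
v -1.133 0.92 -0.458
v -0.369 0.636 0.179
v -0.504 -0.13 -0.233
v 0.031 -0.035 -0.225
v 0.115 0.438 0.029
v -0.752 0.285 0.017
v 0.669 1.48 -4.058
v 0.448 1.332 -3.094
v -0.669 3.163 -4.105
v -0.89 3.014 -3.141
v 1.57 2.206 -3.739
v 1.349 2.057 -2.775
v 0.232 3.888 -3.786
v 0.011 3.74 -2.822
f 1 38 17
f 38 12 41
f 17 41 6
f 38 41 17
f 1 17 13
f 17 6 18
f 13 18 2
f 17 18 13
f 1 13 22
f 13 2 23
f 22 23 8
f 13 23 22
f 1 22 34
f 22 8 37
f 34 37 11
f 22 37 34
f 1 34 38
f 34 11 42
f 38 42 12
f 34 42 38
f 2 18 29
f 18 6 32
f 29 32 10
f 18 32 29
f 6 41 19
f 41 12 40
f 19 40 5
f 41 40 19
f 12 42 39
f 42 11 35
f 39 35 3
f 42 35 39
f 11 37 36
f 37 8 24
f 36 24 7
f 37 24 36
f 8 23 28
f 23 2 25
f 28 25 9
f 23 25 28
f 4 30 16
f 30 10 31
f 16 31 5
f 30 31 16
f 4 16 14
f 16 5 15
f 14 15 3
f 16 15 14
f 4 14 21
f 14 3 20
f 21 20 7
f 14 20 21
f 4 21 26
f 21 7 27
f 26 27 9
f 21 27 26
f 4 26 30
f 26 9 33
f 30 33 10
f 26 33 30
f 5 31 19
f 31 10 32
f 19 32 6
f 31 32 19
f 3 15 39
f 15 5 40
f 39 40 12
f 15 40 39
f 7 20 36
f 20 3 35
f 36 35 11
f 20 35 36
f 9 27 28
f 27 7 24
f 28 24 8
f 27 24 28
f 10 33 29
f 33 9 25
f 29 25 2
f 33 25 29
f 44 46 43
f 47 44 43
f 43 46 45
f 45 47 43
f 44 50 46
f 48 44 47
f 48 50 44
f 46 50 45
f 49 47 45
f 45 50 49
f 49 48 47
f 50 48 49



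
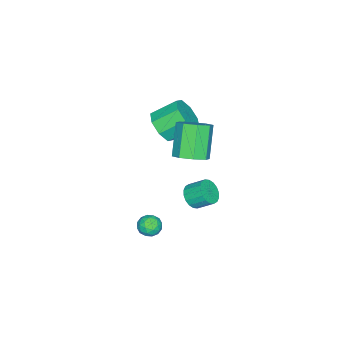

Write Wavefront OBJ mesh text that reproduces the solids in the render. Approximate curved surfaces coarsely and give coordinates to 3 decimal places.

v -2.821 -0.017 -2.933
v -2.235 -0.261 -2.463
v -2.412 0.633 -1.777
v -2.999 0.877 -2.247
v -2.069 -0.052 -2.692
v -2.247 0.842 -2.007
v -2.053 0.164 -2.969
v -2.231 1.058 -2.284
v -2.189 0.344 -3.239
v -2.366 1.238 -2.554
v -2.45 0.453 -3.448
v -2.627 1.346 -2.763
v -2.784 0.468 -3.555
v -2.962 1.362 -2.87
v -3.126 0.388 -3.539
v -3.304 1.281 -2.854
v -3.408 0.227 -3.403
v -3.585 1.121 -2.717
v -3.573 0.018 -3.173
v -3.751 0.912 -2.488
v -3.589 -0.198 -2.896
v -3.767 0.696 -2.211
v -3.454 -0.378 -2.626
v -3.631 0.516 -1.941
v -3.193 -0.486 -2.417
v -3.37 0.407 -1.732
v -2.858 -0.502 -2.31
v -3.036 0.392 -1.625
v -2.516 -0.421 -2.326
v -2.694 0.472 -1.641
v -0.378 1.152 2.894
v 0.229 1.635 3.46
v -0.955 1.211 5.092
v -1.562 0.728 4.526
v -0.302 2.063 3.186
v -1.485 1.639 4.818
v -0.877 1.958 2.741
v -2.061 1.534 4.373
v -1.16 1.38 2.386
v -2.344 0.957 4.018
v -0.985 0.669 2.328
v -2.169 0.245 3.96
v -0.455 0.241 2.602
v -1.638 -0.183 4.234
v 0.121 0.346 3.047
v -1.063 -0.078 4.679
v 0.404 0.923 3.402
v -0.78 0.5 5.034
v -2.513 -1.726 2.474
v -1.849 -0.991 2.126
v -2.602 0.141 3.078
v -3.267 -0.594 3.426
v -2.51 -1.048 1.672
v -3.263 0.083 2.624
v -3.173 -1.503 1.687
v -3.926 -0.371 2.64
v -3.449 -2.088 2.164
v -4.202 -0.956 3.116
v -3.178 -2.461 2.822
v -3.931 -1.329 3.774
v -2.517 -2.403 3.276
v -3.27 -1.272 4.228
v -1.854 -1.949 3.26
v -2.607 -0.817 4.213
v -1.578 -1.364 2.784
v -2.331 -0.232 3.736
v 0.474 -0.049 -2.442
v 1.08 0.058 -2.784
v 0.84 -1.078 -2.116
v 1.446 -0.971 -2.458
v 1.298 -0.599 -1.878
v 1.072 0.037 -2.08
v 0.848 -1.057 -2.82
v 0.622 -0.421 -3.022
v 1.312 -0.565 -3.018
v 1.59 -0.282 -2.436
v 0.33 -0.738 -2.464
v 0.608 -0.455 -1.882
v 0.745 0.095 -2.641
v 1.175 -1.115 -2.259
v 1.088 -0.896 -1.918
v 1.444 -0.833 -2.119
v 0.74 0.083 -2.228
v 1.097 0.146 -2.429
v 1.225 -0.241 -1.896
v 0.823 -1.166 -2.471
v 1.18 -1.103 -2.672
v 0.476 -0.187 -2.781
v 0.832 -0.124 -2.982
v 0.695 -0.779 -3.004
v 1.237 -0.208 -2.98
v 1.452 -0.813 -2.789
v 1.101 -0.864 -3.001
v 0.968 -0.49 -3.12
v 1.401 -0.042 -2.638
v 1.616 -0.647 -2.446
v 1.529 -0.428 -2.106
v 1.396 -0.054 -2.224
v 1.537 -0.408 -2.775
v 0.304 -0.373 -2.454
v 0.519 -0.978 -2.262
v 0.524 -0.966 -2.676
v 0.391 -0.592 -2.794
v 0.468 -0.207 -2.111
v 0.683 -0.812 -1.92
v 0.952 -0.53 -1.78
v 0.819 -0.156 -1.899
v 0.383 -0.612 -2.125
f 2 1 5
f 2 5 3
f 3 5 6
f 3 6 4
f 5 1 7
f 5 7 6
f 6 7 8
f 6 8 4
f 7 1 9
f 7 9 8
f 8 9 10
f 8 10 4
f 9 1 11
f 9 11 10
f 10 11 12
f 10 12 4
f 11 1 13
f 11 13 12
f 12 13 14
f 12 14 4
f 13 1 15
f 13 15 14
f 14 15 16
f 14 16 4
f 15 1 17
f 15 17 16
f 16 17 18
f 16 18 4
f 17 1 19
f 17 19 18
f 18 19 20
f 18 20 4
f 19 1 21
f 19 21 20
f 20 21 22
f 20 22 4
f 21 1 23
f 21 23 22
f 22 23 24
f 22 24 4
f 23 1 25
f 23 25 24
f 24 25 26
f 24 26 4
f 25 1 27
f 25 27 26
f 26 27 28
f 26 28 4
f 27 1 29
f 27 29 28
f 28 29 30
f 28 30 4
f 29 1 2
f 29 2 30
f 30 2 3
f 30 3 4
f 32 31 35
f 32 35 33
f 33 35 36
f 33 36 34
f 35 31 37
f 35 37 36
f 36 37 38
f 36 38 34
f 37 31 39
f 37 39 38
f 38 39 40
f 38 40 34
f 39 31 41
f 39 41 40
f 40 41 42
f 40 42 34
f 41 31 43
f 41 43 42
f 42 43 44
f 42 44 34
f 43 31 45
f 43 45 44
f 44 45 46
f 44 46 34
f 45 31 47
f 45 47 46
f 46 47 48
f 46 48 34
f 47 31 32
f 47 32 48
f 48 32 33
f 48 33 34
f 50 49 53
f 50 53 51
f 51 53 54
f 51 54 52
f 53 49 55
f 53 55 54
f 54 55 56
f 54 56 52
f 55 49 57
f 55 57 56
f 56 57 58
f 56 58 52
f 57 49 59
f 57 59 58
f 58 59 60
f 58 60 52
f 59 49 61
f 59 61 60
f 60 61 62
f 60 62 52
f 61 49 63
f 61 63 62
f 62 63 64
f 62 64 52
f 63 49 65
f 63 65 64
f 64 65 66
f 64 66 52
f 65 49 50
f 65 50 66
f 66 50 51
f 66 51 52
f 67 104 83
f 104 78 107
f 83 107 72
f 104 107 83
f 67 83 79
f 83 72 84
f 79 84 68
f 83 84 79
f 67 79 88
f 79 68 89
f 88 89 74
f 79 89 88
f 67 88 100
f 88 74 103
f 100 103 77
f 88 103 100
f 67 100 104
f 100 77 108
f 104 108 78
f 100 108 104
f 68 84 95
f 84 72 98
f 95 98 76
f 84 98 95
f 72 107 85
f 107 78 106
f 85 106 71
f 107 106 85
f 78 108 105
f 108 77 101
f 105 101 69
f 108 101 105
f 77 103 102
f 103 74 90
f 102 90 73
f 103 90 102
f 74 89 94
f 89 68 91
f 94 91 75
f 89 91 94
f 70 96 82
f 96 76 97
f 82 97 71
f 96 97 82
f 70 82 80
f 82 71 81
f 80 81 69
f 82 81 80
f 70 80 87
f 80 69 86
f 87 86 73
f 80 86 87
f 70 87 92
f 87 73 93
f 92 93 75
f 87 93 92
f 70 92 96
f 92 75 99
f 96 99 76
f 92 99 96
f 71 97 85
f 97 76 98
f 85 98 72
f 97 98 85
f 69 81 105
f 81 71 106
f 105 106 78
f 81 106 105
f 73 86 102
f 86 69 101
f 102 101 77
f 86 101 102
f 75 93 94
f 93 73 90
f 94 90 74
f 93 90 94
f 76 99 95
f 99 75 91
f 95 91 68
f 99 91 95



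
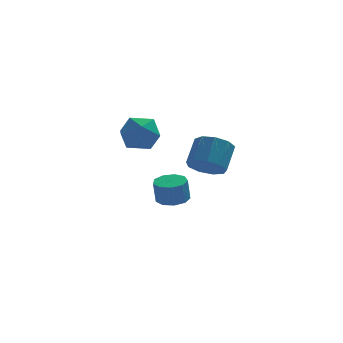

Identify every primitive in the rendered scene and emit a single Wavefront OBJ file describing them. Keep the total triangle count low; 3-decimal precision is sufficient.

v -3.912 3.433 0.421
v -2.996 3.624 -0.311
v -2.984 1.936 1.191
v -2.068 2.127 0.459
v -2.304 2.9 1.33
v -2.877 3.826 0.853
v -3.103 1.734 0.027
v -3.676 2.66 -0.45
v -2.496 2.574 -0.555
v -2.002 3.294 0.25
v -3.978 2.266 0.63
v -3.484 2.986 1.435
v -0.485 -3.446 0.407
v 0.056 -4.153 0.792
v 0.565 -3.162 1.898
v 0.025 -2.454 1.513
v 0.406 -3.823 0.335
v 0.915 -2.832 1.441
v 0.339 -3.316 -0.088
v 0.849 -2.325 1.018
v -0.113 -2.87 -0.28
v 0.396 -1.879 0.826
v -0.739 -2.693 -0.15
v -0.23 -1.702 0.956
v -1.246 -2.869 0.241
v -0.737 -1.877 1.347
v -1.397 -3.314 0.709
v -0.888 -2.323 1.815
v -1.121 -3.821 1.036
v -0.611 -2.829 2.142
v -0.547 -4.152 1.069
v -0.038 -3.161 2.175
v -1.507 1.577 -3.591
v -0.76 1.982 -3.455
v -0.906 1.827 -2.193
v -1.653 1.423 -2.329
v -1.201 2.37 -3.458
v -1.348 2.216 -2.196
v -1.786 2.388 -3.524
v -1.932 2.233 -2.262
v -2.24 2.027 -3.621
v -2.386 1.872 -2.359
v -2.351 1.455 -3.704
v -2.497 1.3 -2.442
v -2.067 0.94 -3.734
v -2.213 0.786 -2.472
v -1.521 0.724 -3.697
v -1.667 0.569 -2.435
v -0.968 0.907 -3.611
v -1.115 0.752 -2.349
v -0.668 1.404 -3.515
v -0.814 1.249 -2.253
f 1 12 6
f 1 6 2
f 1 2 8
f 1 8 11
f 1 11 12
f 2 6 10
f 6 12 5
f 12 11 3
f 11 8 7
f 8 2 9
f 4 10 5
f 4 5 3
f 4 3 7
f 4 7 9
f 4 9 10
f 5 10 6
f 3 5 12
f 7 3 11
f 9 7 8
f 10 9 2
f 14 13 17
f 14 17 15
f 15 17 18
f 15 18 16
f 17 13 19
f 17 19 18
f 18 19 20
f 18 20 16
f 19 13 21
f 19 21 20
f 20 21 22
f 20 22 16
f 21 13 23
f 21 23 22
f 22 23 24
f 22 24 16
f 23 13 25
f 23 25 24
f 24 25 26
f 24 26 16
f 25 13 27
f 25 27 26
f 26 27 28
f 26 28 16
f 27 13 29
f 27 29 28
f 28 29 30
f 28 30 16
f 29 13 31
f 29 31 30
f 30 31 32
f 30 32 16
f 31 13 14
f 31 14 32
f 32 14 15
f 32 15 16
f 34 33 37
f 34 37 35
f 35 37 38
f 35 38 36
f 37 33 39
f 37 39 38
f 38 39 40
f 38 40 36
f 39 33 41
f 39 41 40
f 40 41 42
f 40 42 36
f 41 33 43
f 41 43 42
f 42 43 44
f 42 44 36
f 43 33 45
f 43 45 44
f 44 45 46
f 44 46 36
f 45 33 47
f 45 47 46
f 46 47 48
f 46 48 36
f 47 33 49
f 47 49 48
f 48 49 50
f 48 50 36
f 49 33 51
f 49 51 50
f 50 51 52
f 50 52 36
f 51 33 34
f 51 34 52
f 52 34 35
f 52 35 36



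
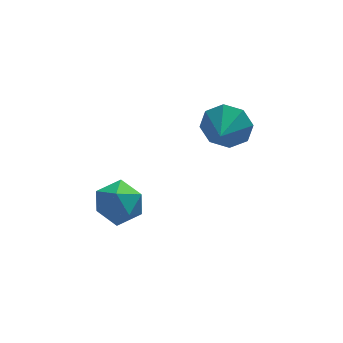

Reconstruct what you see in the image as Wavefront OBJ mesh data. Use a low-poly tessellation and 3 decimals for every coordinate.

v 1.361 0.667 1.018
v 2.036 0.724 1.846
v 0.859 -0.407 1.502
v 1.332 1.117 1.989
v 0.645 1.247 1.562
v 0.377 1.037 0.817
v 0.686 0.61 0.19
v 1.39 0.216 0.048
v 2.077 0.087 0.474
v 2.345 0.297 1.219
v -4.065 -0.771 -0.596
v -3.046 -0.507 -0.342
v -3.474 -1.833 -1.858
v -2.455 -1.569 -1.604
v -3.048 -2.161 -0.919
v -3.413 -1.505 -0.138
v -3.107 -0.835 -2.062
v -3.472 -0.179 -1.281
v -2.454 -0.546 -1.248
v -2.417 -1.366 -0.541
v -4.103 -0.974 -1.659
v -4.066 -1.794 -0.952
f 2 1 4
f 2 4 3
f 4 1 5
f 4 5 3
f 5 1 6
f 5 6 3
f 6 1 7
f 6 7 3
f 7 1 8
f 7 8 3
f 8 1 9
f 8 9 3
f 9 1 10
f 9 10 3
f 10 1 2
f 10 2 3
f 11 22 16
f 11 16 12
f 11 12 18
f 11 18 21
f 11 21 22
f 12 16 20
f 16 22 15
f 22 21 13
f 21 18 17
f 18 12 19
f 14 20 15
f 14 15 13
f 14 13 17
f 14 17 19
f 14 19 20
f 15 20 16
f 13 15 22
f 17 13 21
f 19 17 18
f 20 19 12



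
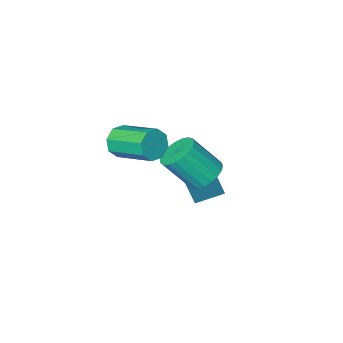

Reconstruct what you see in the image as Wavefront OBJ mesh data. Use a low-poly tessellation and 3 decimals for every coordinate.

v -1.661 0.356 0.535
v -1.167 -0.129 -0.025
v -0.205 -0.801 1.406
v -0.699 -0.316 1.965
v -0.974 0.187 -0.006
v -0.013 -0.485 1.425
v -0.901 0.532 0.106
v 0.061 -0.14 1.537
v -0.958 0.846 0.293
v 0.003 0.174 1.723
v -1.137 1.076 0.521
v -0.176 0.404 1.952
v -1.407 1.181 0.752
v -0.446 0.509 2.182
v -1.721 1.144 0.945
v -0.759 0.472 2.375
v -2.024 0.97 1.067
v -1.062 0.298 2.498
v -2.264 0.69 1.097
v -1.303 0.018 2.528
v -2.4 0.353 1.03
v -1.439 -0.319 2.461
v -2.408 0.016 0.877
v -1.447 -0.656 2.308
v -2.287 -0.262 0.665
v -1.326 -0.934 2.096
v -2.058 -0.434 0.431
v -1.096 -1.106 1.861
v -1.76 -0.468 0.214
v -0.798 -1.14 1.645
v -1.445 -0.361 0.053
v -0.483 -1.032 1.484
v -3.733 -1.91 -2.053
v -3.169 -1.782 -0.465
v -3.452 -0.904 -2.234
v -2.888 -0.776 -0.647
v -2.512 -2.324 -2.453
v -1.948 -2.196 -0.866
v -2.231 -1.318 -2.635
v -1.667 -1.19 -1.047
v 1.375 -1.247 2.819
v 1.717 -0.911 2.203
v 1.166 0.824 2.846
v 0.825 0.487 3.461
v 1.146 -1.053 2.099
v 0.596 0.681 2.741
v 0.71 -1.309 2.416
v 0.16 0.425 3.059
v 0.664 -1.529 2.969
v 0.113 0.206 3.612
v 1.034 -1.584 3.434
v 0.483 0.151 4.077
v 1.604 -1.441 3.539
v 1.054 0.293 4.181
v 2.04 -1.185 3.221
v 1.49 0.549 3.864
v 2.087 -0.966 2.668
v 1.536 0.769 3.311
f 2 1 5
f 2 5 3
f 3 5 6
f 3 6 4
f 5 1 7
f 5 7 6
f 6 7 8
f 6 8 4
f 7 1 9
f 7 9 8
f 8 9 10
f 8 10 4
f 9 1 11
f 9 11 10
f 10 11 12
f 10 12 4
f 11 1 13
f 11 13 12
f 12 13 14
f 12 14 4
f 13 1 15
f 13 15 14
f 14 15 16
f 14 16 4
f 15 1 17
f 15 17 16
f 16 17 18
f 16 18 4
f 17 1 19
f 17 19 18
f 18 19 20
f 18 20 4
f 19 1 21
f 19 21 20
f 20 21 22
f 20 22 4
f 21 1 23
f 21 23 22
f 22 23 24
f 22 24 4
f 23 1 25
f 23 25 24
f 24 25 26
f 24 26 4
f 25 1 27
f 25 27 26
f 26 27 28
f 26 28 4
f 27 1 29
f 27 29 28
f 28 29 30
f 28 30 4
f 29 1 31
f 29 31 30
f 30 31 32
f 30 32 4
f 31 1 2
f 31 2 32
f 32 2 3
f 32 3 4
f 34 36 33
f 37 34 33
f 33 36 35
f 35 37 33
f 34 40 36
f 38 34 37
f 38 40 34
f 36 40 35
f 39 37 35
f 35 40 39
f 39 38 37
f 40 38 39
f 42 41 45
f 42 45 43
f 43 45 46
f 43 46 44
f 45 41 47
f 45 47 46
f 46 47 48
f 46 48 44
f 47 41 49
f 47 49 48
f 48 49 50
f 48 50 44
f 49 41 51
f 49 51 50
f 50 51 52
f 50 52 44
f 51 41 53
f 51 53 52
f 52 53 54
f 52 54 44
f 53 41 55
f 53 55 54
f 54 55 56
f 54 56 44
f 55 41 57
f 55 57 56
f 56 57 58
f 56 58 44
f 57 41 42
f 57 42 58
f 58 42 43
f 58 43 44



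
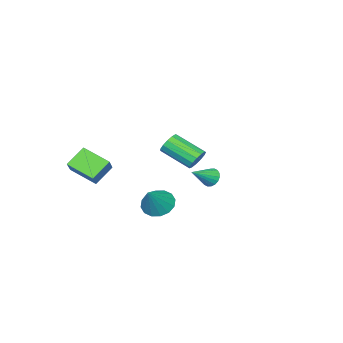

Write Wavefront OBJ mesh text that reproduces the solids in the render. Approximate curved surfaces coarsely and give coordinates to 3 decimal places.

v -3.092 -1.872 -1.765
v -2.797 -1.83 -2.25
v -1.928 -2.088 -1.075
v -2.802 -1.59 -2.166
v -2.865 -1.407 -2.003
v -2.972 -1.315 -1.792
v -3.104 -1.334 -1.576
v -3.233 -1.459 -1.397
v -3.334 -1.666 -1.291
v -3.387 -1.914 -1.279
v -3.382 -2.154 -1.363
v -3.32 -2.337 -1.526
v -3.212 -2.429 -1.737
v -3.08 -2.41 -1.953
v -2.951 -2.284 -2.132
v -2.85 -2.077 -2.238
v 2.644 -4.492 0.979
v 3.348 -3.984 1.733
v 2.333 -3.157 0.37
v 3.037 -2.649 1.124
v 3.583 -4.631 0.196
v 4.287 -4.123 0.95
v 3.272 -3.296 -0.413
v 3.976 -2.788 0.341
v 2.839 2.478 2.732
v 3.377 2.497 2.515
v 3.738 1.121 3.291
v 3.201 1.102 3.508
v 3.386 2.659 2.799
v 3.747 1.284 3.575
v 3.222 2.764 3.061
v 3.583 1.388 3.837
v 2.936 2.778 3.219
v 3.297 1.402 3.995
v 2.62 2.697 3.222
v 2.981 1.321 3.998
v 2.373 2.546 3.07
v 2.734 1.17 3.846
v 2.274 2.373 2.81
v 2.635 0.998 3.586
v 2.355 2.234 2.526
v 2.716 0.859 3.302
v 2.59 2.172 2.307
v 2.951 0.797 3.083
v 2.904 2.207 2.223
v 3.265 0.832 2.999
v 3.197 2.328 2.301
v 3.558 0.953 3.077
v 0.096 -2.383 -2.527
v 0.518 -1.835 -3.039
v 1.124 -2.077 -1.353
v 0.21 -1.587 -2.834
v -0.129 -1.553 -2.546
v -0.407 -1.741 -2.254
v -0.55 -2.101 -2.035
v -0.52 -2.536 -1.948
v -0.325 -2.931 -2.016
v -0.017 -3.178 -2.221
v 0.321 -3.213 -2.508
v 0.599 -3.025 -2.8
v 0.743 -2.665 -3.019
v 0.713 -2.229 -3.107
f 2 1 4
f 2 4 3
f 4 1 5
f 4 5 3
f 5 1 6
f 5 6 3
f 6 1 7
f 6 7 3
f 7 1 8
f 7 8 3
f 8 1 9
f 8 9 3
f 9 1 10
f 9 10 3
f 10 1 11
f 10 11 3
f 11 1 12
f 11 12 3
f 12 1 13
f 12 13 3
f 13 1 14
f 13 14 3
f 14 1 15
f 14 15 3
f 15 1 16
f 15 16 3
f 16 1 2
f 16 2 3
f 18 20 17
f 21 18 17
f 17 20 19
f 19 21 17
f 18 24 20
f 22 18 21
f 22 24 18
f 20 24 19
f 23 21 19
f 19 24 23
f 23 22 21
f 24 22 23
f 26 25 29
f 26 29 27
f 27 29 30
f 27 30 28
f 29 25 31
f 29 31 30
f 30 31 32
f 30 32 28
f 31 25 33
f 31 33 32
f 32 33 34
f 32 34 28
f 33 25 35
f 33 35 34
f 34 35 36
f 34 36 28
f 35 25 37
f 35 37 36
f 36 37 38
f 36 38 28
f 37 25 39
f 37 39 38
f 38 39 40
f 38 40 28
f 39 25 41
f 39 41 40
f 40 41 42
f 40 42 28
f 41 25 43
f 41 43 42
f 42 43 44
f 42 44 28
f 43 25 45
f 43 45 44
f 44 45 46
f 44 46 28
f 45 25 47
f 45 47 46
f 46 47 48
f 46 48 28
f 47 25 26
f 47 26 48
f 48 26 27
f 48 27 28
f 50 49 52
f 50 52 51
f 52 49 53
f 52 53 51
f 53 49 54
f 53 54 51
f 54 49 55
f 54 55 51
f 55 49 56
f 55 56 51
f 56 49 57
f 56 57 51
f 57 49 58
f 57 58 51
f 58 49 59
f 58 59 51
f 59 49 60
f 59 60 51
f 60 49 61
f 60 61 51
f 61 49 62
f 61 62 51
f 62 49 50
f 62 50 51



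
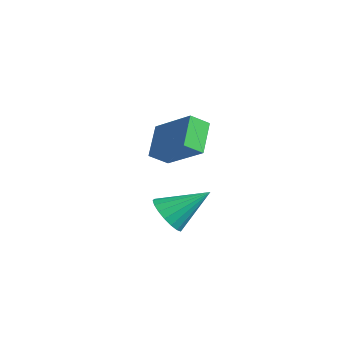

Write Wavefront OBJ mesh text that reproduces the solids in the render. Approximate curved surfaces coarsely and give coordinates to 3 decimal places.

v -2.944 -1.558 -0.161
v -3.902 -0.755 0.901
v -2.872 -0.747 -0.708
v -3.83 0.055 0.354
v -1.19 -0.955 0.966
v -2.148 -0.153 2.028
v -1.118 -0.145 0.419
v -2.076 0.658 1.481
v 1.563 -3.105 -1.072
v 2.184 -2.888 -1.687
v 2.177 -1.675 0.052
v 1.869 -2.667 -1.796
v 1.494 -2.532 -1.763
v 1.132 -2.51 -1.593
v 0.855 -2.606 -1.319
v 0.719 -2.801 -0.997
v 0.75 -3.056 -0.69
v 0.942 -3.321 -0.458
v 1.256 -3.543 -0.348
v 1.632 -3.678 -0.382
v 1.994 -3.699 -0.552
v 2.27 -3.603 -0.826
v 2.407 -3.408 -1.148
v 2.376 -3.153 -1.455
f 2 4 1
f 5 2 1
f 1 4 3
f 3 5 1
f 2 8 4
f 6 2 5
f 6 8 2
f 4 8 3
f 7 5 3
f 3 8 7
f 7 6 5
f 8 6 7
f 10 9 12
f 10 12 11
f 12 9 13
f 12 13 11
f 13 9 14
f 13 14 11
f 14 9 15
f 14 15 11
f 15 9 16
f 15 16 11
f 16 9 17
f 16 17 11
f 17 9 18
f 17 18 11
f 18 9 19
f 18 19 11
f 19 9 20
f 19 20 11
f 20 9 21
f 20 21 11
f 21 9 22
f 21 22 11
f 22 9 23
f 22 23 11
f 23 9 24
f 23 24 11
f 24 9 10
f 24 10 11



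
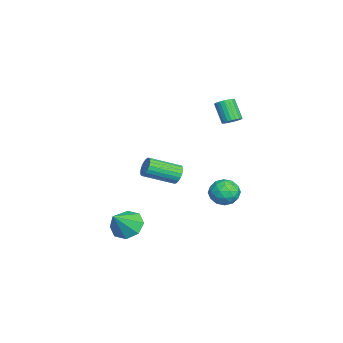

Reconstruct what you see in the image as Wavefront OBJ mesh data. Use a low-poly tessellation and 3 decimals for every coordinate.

v -3.582 2.317 2.882
v -3.129 2.55 3.252
v -3.884 2.057 4.488
v -4.338 1.823 4.118
v -3.293 2.753 3.233
v -4.049 2.26 4.469
v -3.508 2.881 3.153
v -4.263 2.387 4.389
v -3.735 2.911 3.026
v -4.49 2.417 4.262
v -3.936 2.838 2.874
v -4.691 2.345 4.11
v -4.075 2.675 2.724
v -4.831 2.182 3.96
v -4.13 2.451 2.601
v -4.885 1.957 3.837
v -4.09 2.203 2.527
v -4.845 1.709 3.762
v -3.962 1.974 2.514
v -4.717 1.481 3.749
v -3.768 1.805 2.564
v -4.524 1.312 3.8
v -3.543 1.725 2.67
v -4.298 1.231 3.906
v -3.324 1.746 2.813
v -4.079 1.253 4.048
v -3.15 1.867 2.967
v -3.905 1.373 4.203
v -3.05 2.065 3.107
v -3.806 1.571 4.342
v -3.043 2.306 3.208
v -3.798 1.813 4.443
v -4.825 2.331 -3.317
v -4.037 2.711 -2.773
v -3.863 1.069 -3.827
v -3.075 1.449 -3.283
v -3.891 1.051 -2.797
v -4.486 1.831 -2.482
v -3.414 1.949 -4.118
v -4.009 2.729 -3.803
v -3.165 2.476 -3.268
v -3.46 1.92 -2.452
v -4.44 1.86 -4.148
v -4.735 1.304 -3.332
v -4.516 2.632 -3
v -3.384 1.148 -3.6
v -3.864 0.914 -3.315
v -3.401 1.138 -2.995
v -4.779 2.114 -2.829
v -4.316 2.338 -2.509
v -4.231 1.362 -2.524
v -3.584 1.442 -4.091
v -3.121 1.666 -3.771
v -4.499 2.642 -3.605
v -4.036 2.866 -3.285
v -3.669 2.418 -4.076
v -3.54 2.717 -2.971
v -2.974 1.975 -3.272
v -3.173 2.269 -3.762
v -3.523 2.728 -3.577
v -3.713 2.391 -2.492
v -3.148 1.649 -2.792
v -3.628 1.415 -2.506
v -3.977 1.873 -2.321
v -3.2 2.252 -2.783
v -4.752 2.131 -3.808
v -4.187 1.389 -4.108
v -3.923 1.907 -4.279
v -4.272 2.365 -4.094
v -4.926 1.805 -3.328
v -4.36 1.063 -3.629
v -4.377 1.052 -3.023
v -4.727 1.511 -2.838
v -4.7 1.528 -3.817
v -2.318 -0.766 -1.049
v -2 -0.452 -0.51
v -1.544 -2.321 0.308
v -1.862 -2.634 -0.231
v -2.273 -0.477 -0.413
v -1.817 -2.345 0.405
v -2.555 -0.551 -0.426
v -2.098 -2.42 0.392
v -2.795 -0.662 -0.546
v -2.339 -2.531 0.271
v -2.953 -0.792 -0.754
v -2.496 -2.66 0.063
v -3.001 -0.917 -1.013
v -2.544 -2.785 -0.195
v -2.931 -1.015 -1.277
v -2.475 -2.884 -0.46
v -2.755 -1.071 -1.503
v -2.299 -2.94 -0.685
v -2.504 -1.074 -1.649
v -2.047 -2.942 -0.832
v -2.22 -1.023 -1.692
v -1.764 -2.892 -0.875
v -1.954 -0.928 -1.624
v -1.497 -2.797 -0.806
v -1.75 -0.805 -1.456
v -1.294 -2.674 -0.639
v -1.645 -0.675 -1.218
v -1.189 -2.544 -0.4
v -1.656 -0.561 -0.95
v -1.2 -2.43 -0.133
v -1.782 -0.482 -0.7
v -1.325 -2.351 0.118
v -0.789 -3.63 -4.552
v -0.366 -4.331 -5.286
v 0.349 -4.33 -3.228
v 0.053 -3.601 -5.26
v -0.022 -2.888 -4.819
v -0.546 -2.61 -4.221
v -1.212 -2.929 -3.817
v -1.63 -3.659 -3.844
v -1.556 -4.372 -4.285
v -1.032 -4.651 -4.882
f 2 1 5
f 2 5 3
f 3 5 6
f 3 6 4
f 5 1 7
f 5 7 6
f 6 7 8
f 6 8 4
f 7 1 9
f 7 9 8
f 8 9 10
f 8 10 4
f 9 1 11
f 9 11 10
f 10 11 12
f 10 12 4
f 11 1 13
f 11 13 12
f 12 13 14
f 12 14 4
f 13 1 15
f 13 15 14
f 14 15 16
f 14 16 4
f 15 1 17
f 15 17 16
f 16 17 18
f 16 18 4
f 17 1 19
f 17 19 18
f 18 19 20
f 18 20 4
f 19 1 21
f 19 21 20
f 20 21 22
f 20 22 4
f 21 1 23
f 21 23 22
f 22 23 24
f 22 24 4
f 23 1 25
f 23 25 24
f 24 25 26
f 24 26 4
f 25 1 27
f 25 27 26
f 26 27 28
f 26 28 4
f 27 1 29
f 27 29 28
f 28 29 30
f 28 30 4
f 29 1 31
f 29 31 30
f 30 31 32
f 30 32 4
f 31 1 2
f 31 2 32
f 32 2 3
f 32 3 4
f 33 70 49
f 70 44 73
f 49 73 38
f 70 73 49
f 33 49 45
f 49 38 50
f 45 50 34
f 49 50 45
f 33 45 54
f 45 34 55
f 54 55 40
f 45 55 54
f 33 54 66
f 54 40 69
f 66 69 43
f 54 69 66
f 33 66 70
f 66 43 74
f 70 74 44
f 66 74 70
f 34 50 61
f 50 38 64
f 61 64 42
f 50 64 61
f 38 73 51
f 73 44 72
f 51 72 37
f 73 72 51
f 44 74 71
f 74 43 67
f 71 67 35
f 74 67 71
f 43 69 68
f 69 40 56
f 68 56 39
f 69 56 68
f 40 55 60
f 55 34 57
f 60 57 41
f 55 57 60
f 36 62 48
f 62 42 63
f 48 63 37
f 62 63 48
f 36 48 46
f 48 37 47
f 46 47 35
f 48 47 46
f 36 46 53
f 46 35 52
f 53 52 39
f 46 52 53
f 36 53 58
f 53 39 59
f 58 59 41
f 53 59 58
f 36 58 62
f 58 41 65
f 62 65 42
f 58 65 62
f 37 63 51
f 63 42 64
f 51 64 38
f 63 64 51
f 35 47 71
f 47 37 72
f 71 72 44
f 47 72 71
f 39 52 68
f 52 35 67
f 68 67 43
f 52 67 68
f 41 59 60
f 59 39 56
f 60 56 40
f 59 56 60
f 42 65 61
f 65 41 57
f 61 57 34
f 65 57 61
f 76 75 79
f 76 79 77
f 77 79 80
f 77 80 78
f 79 75 81
f 79 81 80
f 80 81 82
f 80 82 78
f 81 75 83
f 81 83 82
f 82 83 84
f 82 84 78
f 83 75 85
f 83 85 84
f 84 85 86
f 84 86 78
f 85 75 87
f 85 87 86
f 86 87 88
f 86 88 78
f 87 75 89
f 87 89 88
f 88 89 90
f 88 90 78
f 89 75 91
f 89 91 90
f 90 91 92
f 90 92 78
f 91 75 93
f 91 93 92
f 92 93 94
f 92 94 78
f 93 75 95
f 93 95 94
f 94 95 96
f 94 96 78
f 95 75 97
f 95 97 96
f 96 97 98
f 96 98 78
f 97 75 99
f 97 99 98
f 98 99 100
f 98 100 78
f 99 75 101
f 99 101 100
f 100 101 102
f 100 102 78
f 101 75 103
f 101 103 102
f 102 103 104
f 102 104 78
f 103 75 105
f 103 105 104
f 104 105 106
f 104 106 78
f 105 75 76
f 105 76 106
f 106 76 77
f 106 77 78
f 108 107 110
f 108 110 109
f 110 107 111
f 110 111 109
f 111 107 112
f 111 112 109
f 112 107 113
f 112 113 109
f 113 107 114
f 113 114 109
f 114 107 115
f 114 115 109
f 115 107 116
f 115 116 109
f 116 107 108
f 116 108 109

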